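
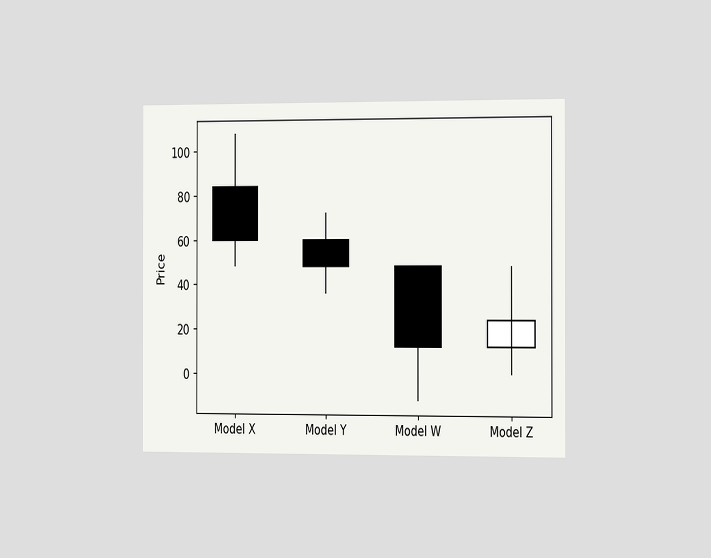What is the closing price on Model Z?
The chart is viewed slightly from the right. The Model Z candle closes at 24.

24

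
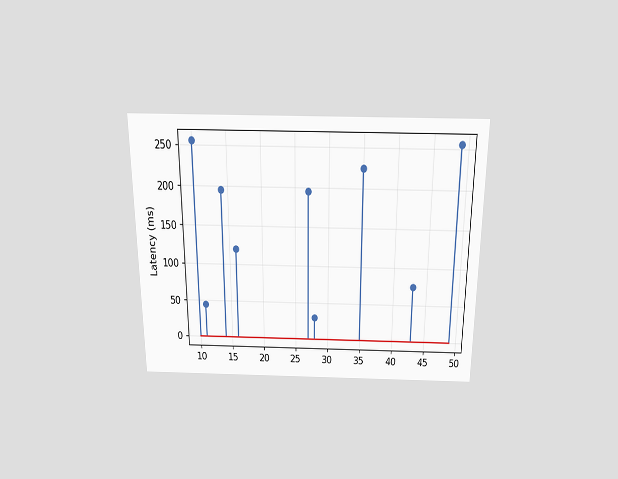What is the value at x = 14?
195ms

The chart is viewed slightly from above. The stem at x=14 reaches 195ms.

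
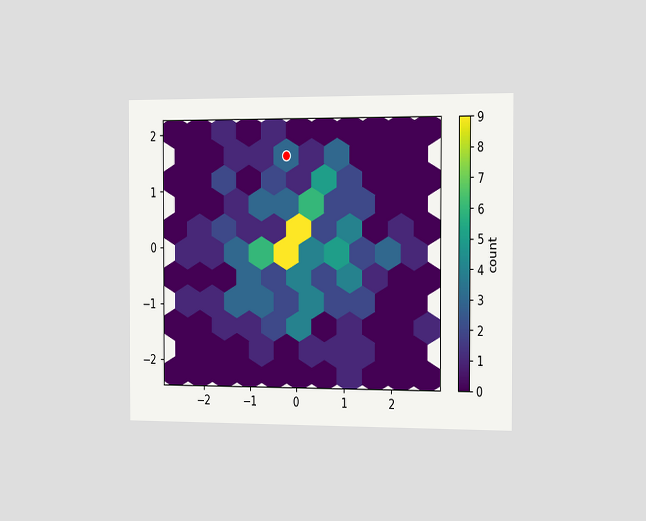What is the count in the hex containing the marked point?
3

The chart is viewed slightly from the right. The marked hex reads 3 on the colorbar.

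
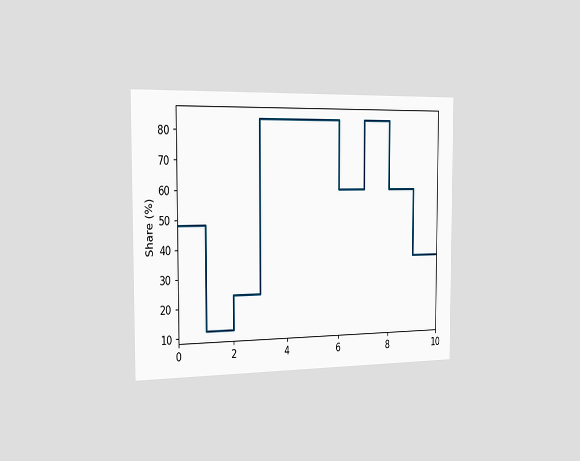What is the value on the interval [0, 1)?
The chart is viewed slightly from the left. On [0, 1) the step sits at 48%.

48%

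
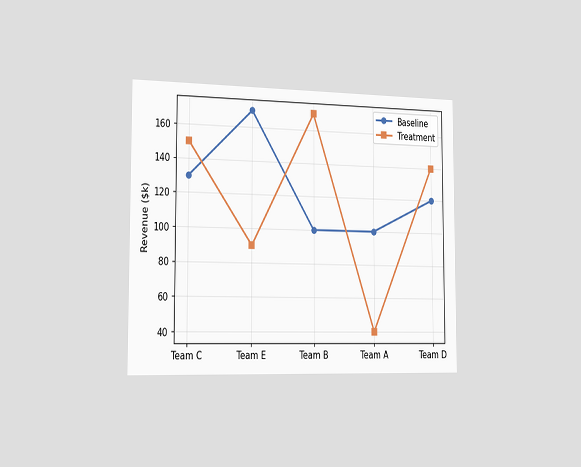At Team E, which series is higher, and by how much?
The chart is viewed slightly from the left. At Team E, Baseline sits above the other line by $80k.

Baseline, by $80k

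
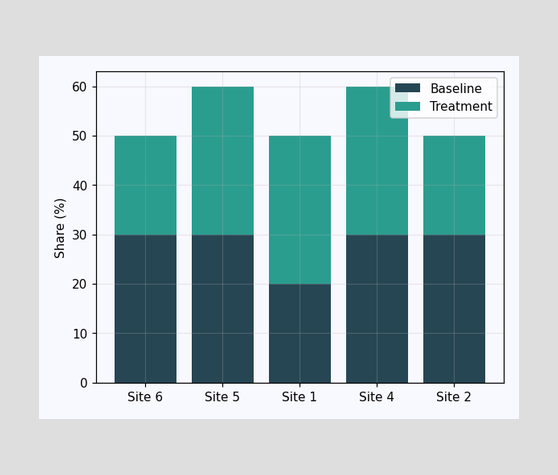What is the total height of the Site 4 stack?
60%

The Site 4 stack's top reaches 60% on the y-axis.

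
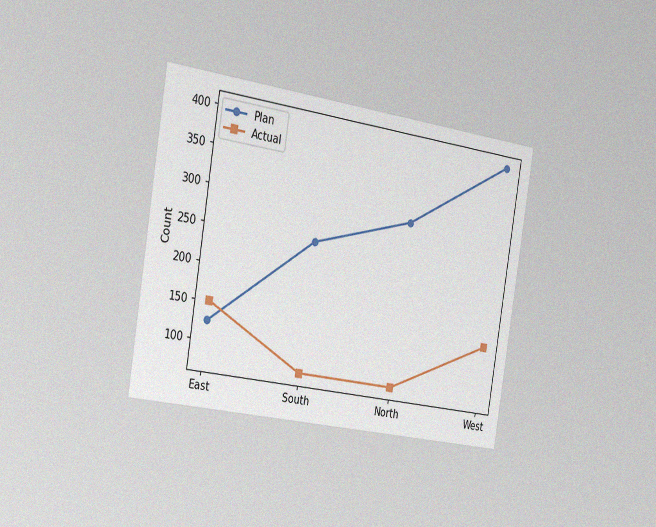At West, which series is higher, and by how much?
Plan, by 250

The chart is tilted about 9° clockwise and viewed slightly from the left, with some photo noise. At West, Plan sits above the other line by 250.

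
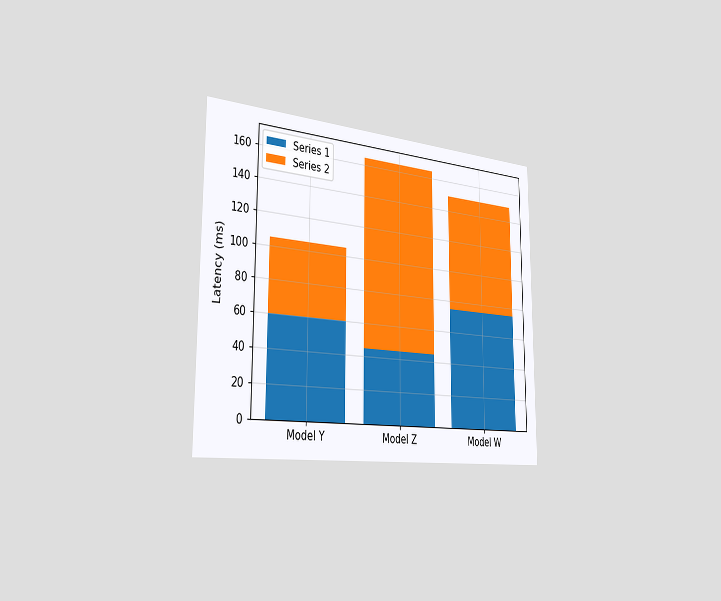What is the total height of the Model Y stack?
The chart is viewed slightly from the left. The Model Y stack's top reaches 105ms on the y-axis.

105ms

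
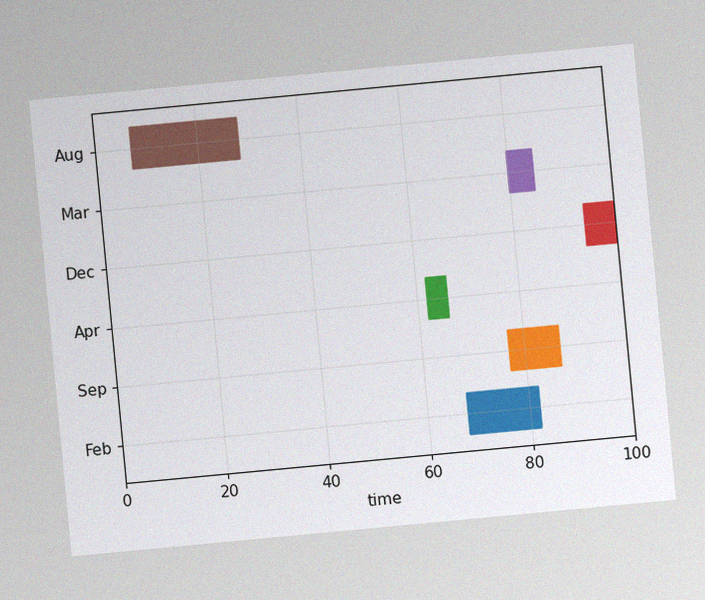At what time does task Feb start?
The chart is tilted about 5° counter-clockwise, with some photo noise. The Feb bar begins at t=68.

68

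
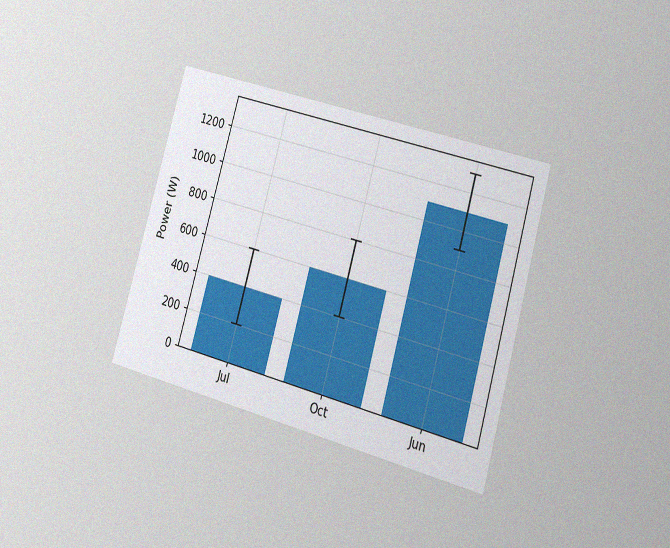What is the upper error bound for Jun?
1300W

The chart is tilted about 16° clockwise and viewed slightly from the right, with some photo noise. The Jun bar's upper whisker reaches 1300W.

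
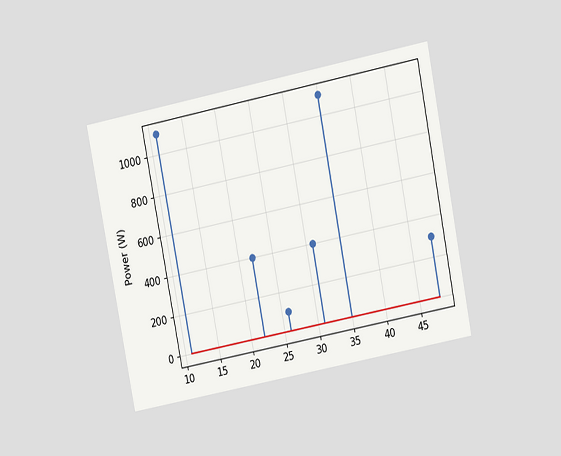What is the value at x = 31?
The chart is tilted about 11° counter-clockwise and viewed at a slight angle. The stem at x=31 reaches 400W.

400W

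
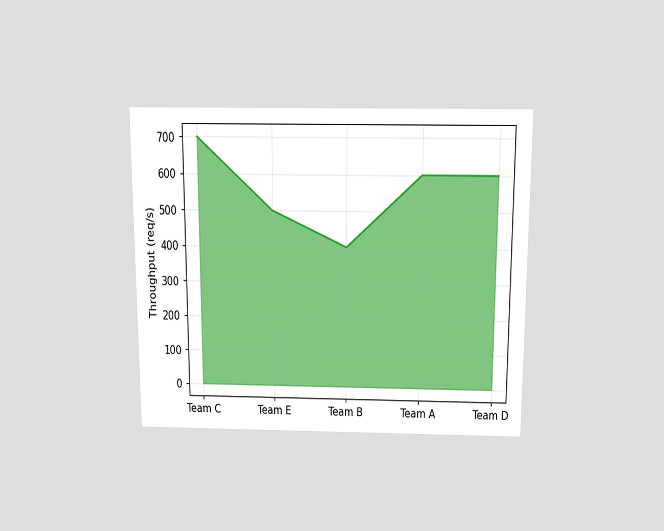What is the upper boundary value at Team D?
600req/s

The chart is viewed slightly from above. At Team D the upper boundary is at 600req/s.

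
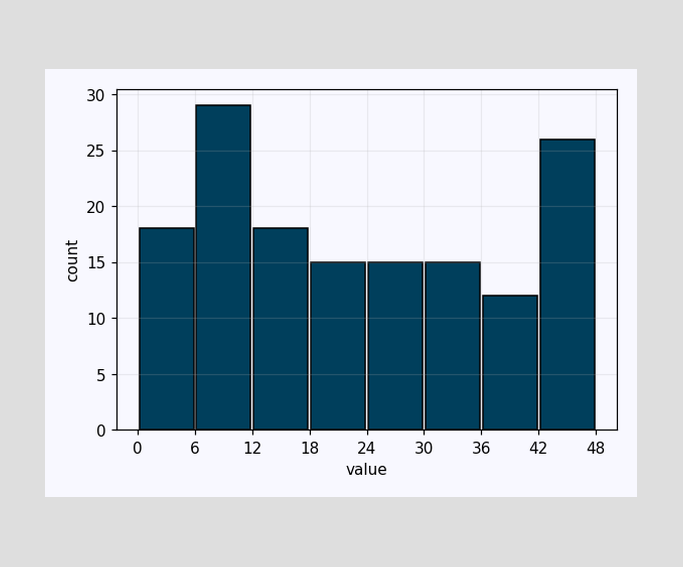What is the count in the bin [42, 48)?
The [42, 48) bin has height 26.

26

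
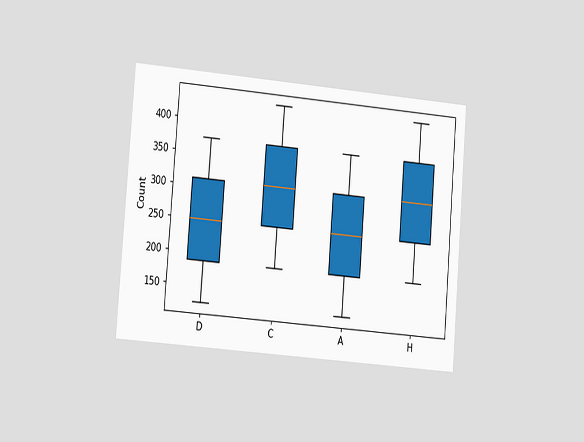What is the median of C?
The chart is tilted about 5° clockwise and viewed slightly from the left. The median line in the C box sits at 310.

310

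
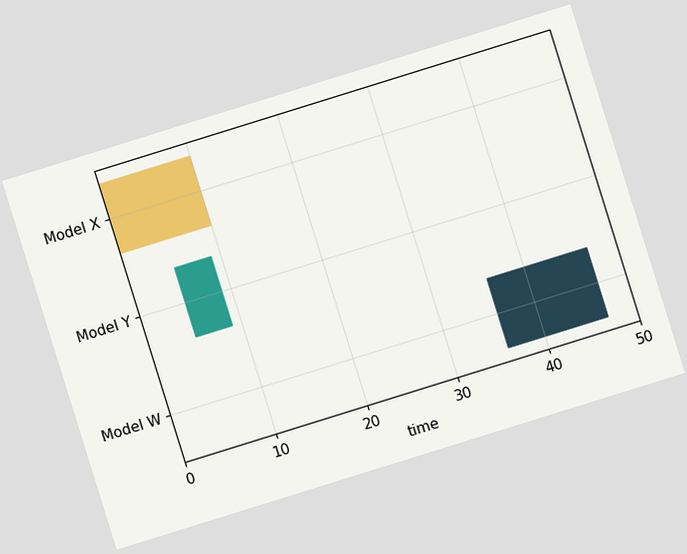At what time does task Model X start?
The chart is tilted about 17° counter-clockwise. The Model X bar begins at t=0.

0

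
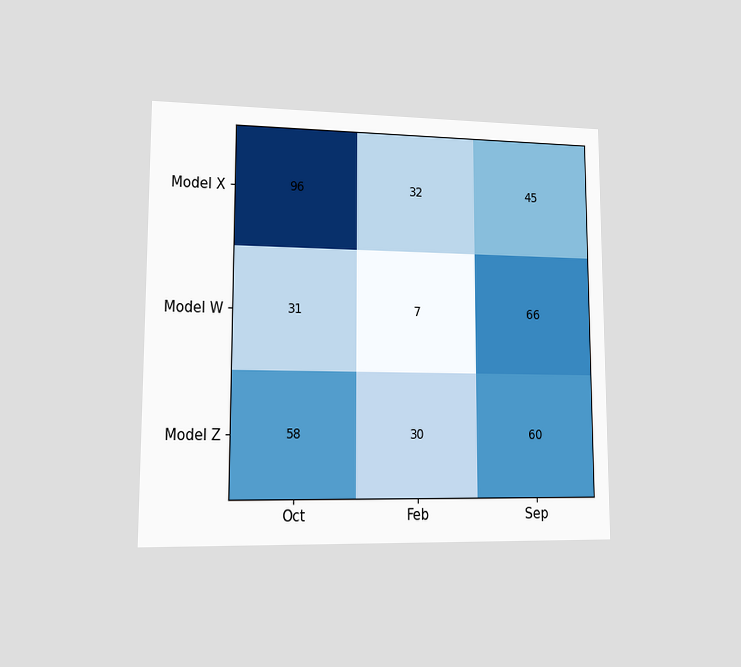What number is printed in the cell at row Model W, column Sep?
The chart is viewed at a slight angle. The (Model W, Sep) cell reads 66.

66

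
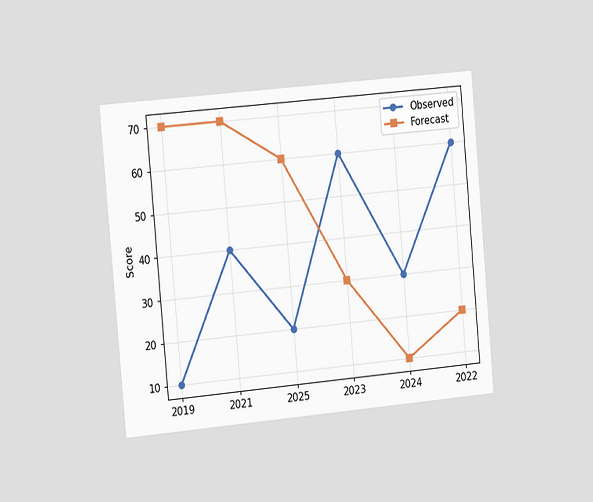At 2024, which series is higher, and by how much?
Observed, by 20

The chart is tilted about 5° counter-clockwise and viewed slightly from the left. At 2024, Observed sits above the other line by 20.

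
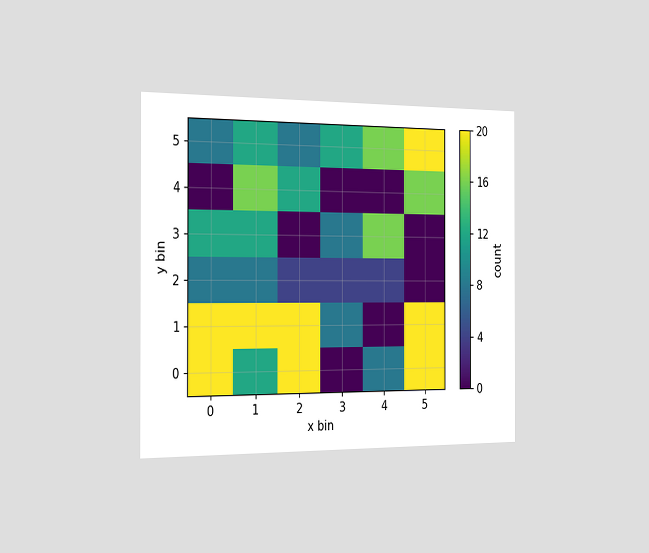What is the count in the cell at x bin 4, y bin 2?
The chart is viewed slightly from the left. Matching the cell (4, 2) against the colorbar gives 4.

4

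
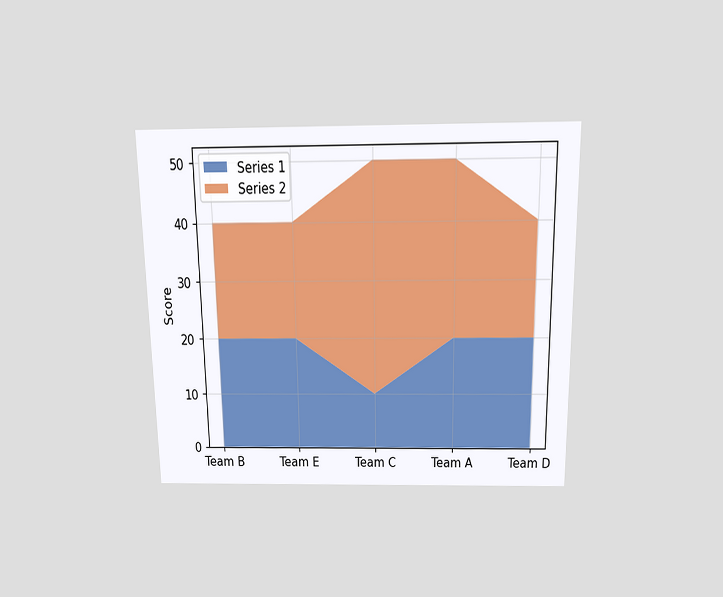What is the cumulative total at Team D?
40

The chart is viewed slightly from above. The stacked total at Team D reaches 40.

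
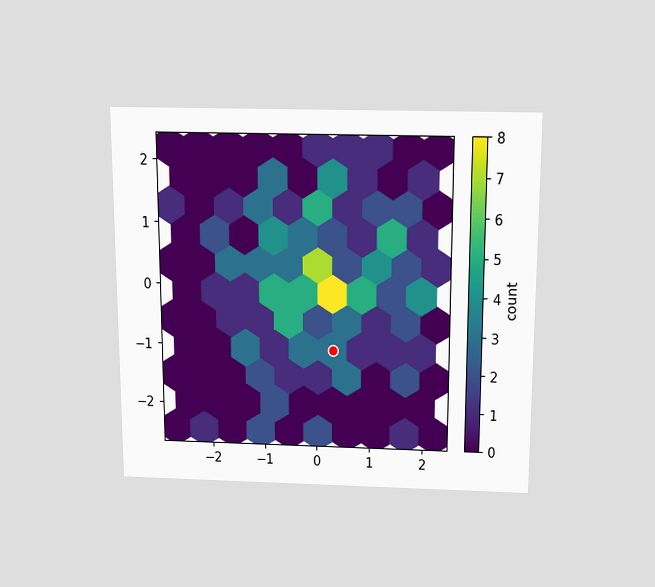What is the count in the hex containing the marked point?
The chart is viewed slightly from above. The marked hex reads 3 on the colorbar.

3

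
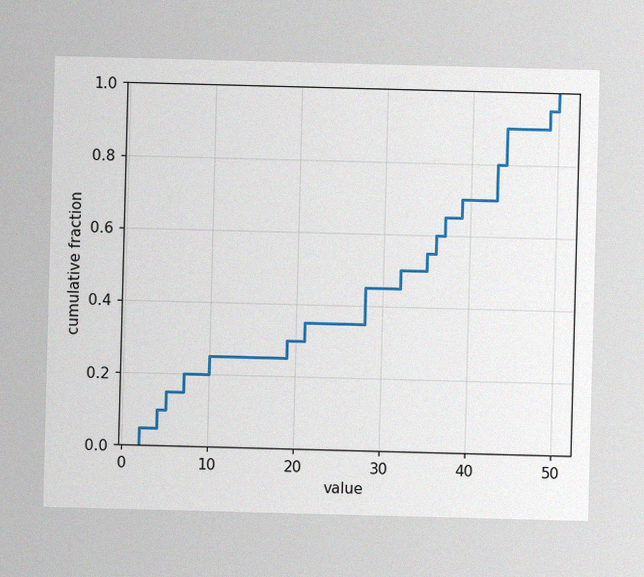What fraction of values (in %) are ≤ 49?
The image has some photo noise and uneven lighting. At x=49 the ECDF step is at 95%.

95%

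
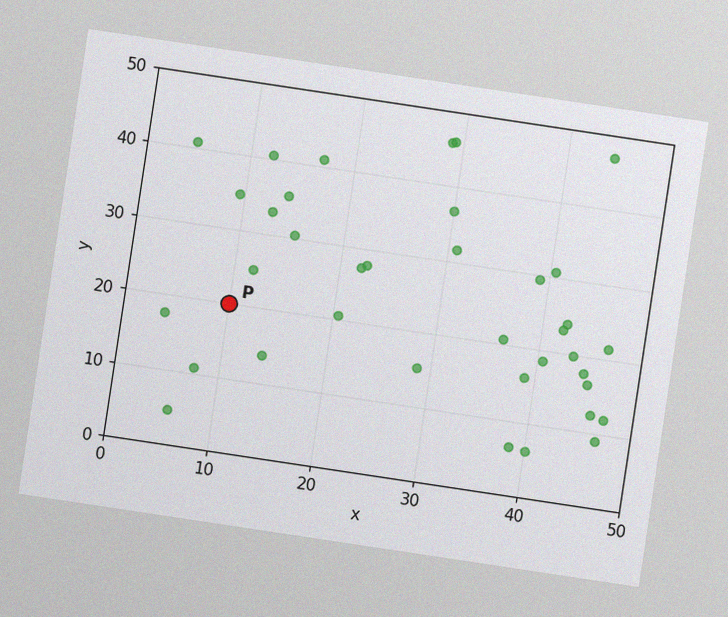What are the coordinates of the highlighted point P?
(10, 20)

The chart is tilted about 9° clockwise, with some photo noise. Following the gridlines from P to each axis, P sits at (10, 20).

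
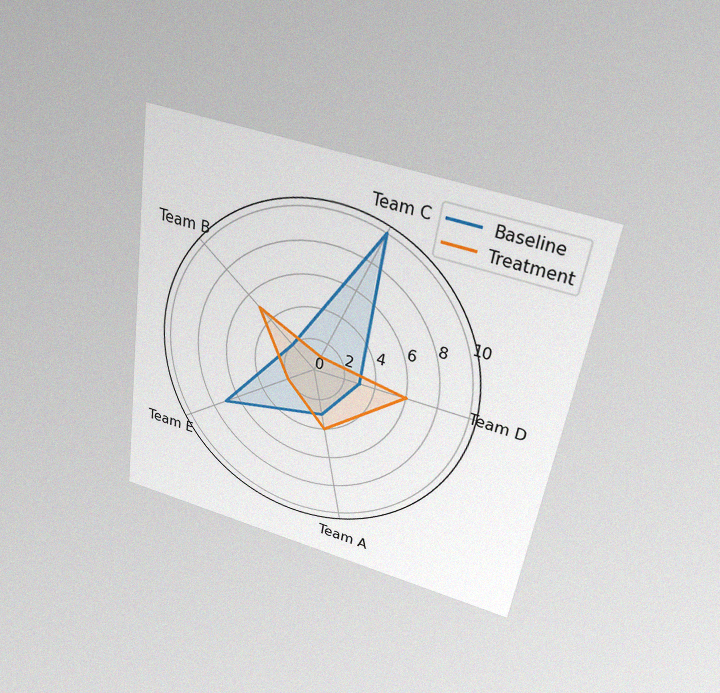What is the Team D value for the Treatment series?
6

The chart is tilted about 9° clockwise and viewed slightly from above, with some photo noise. On the Team D axis, Treatment reaches 6.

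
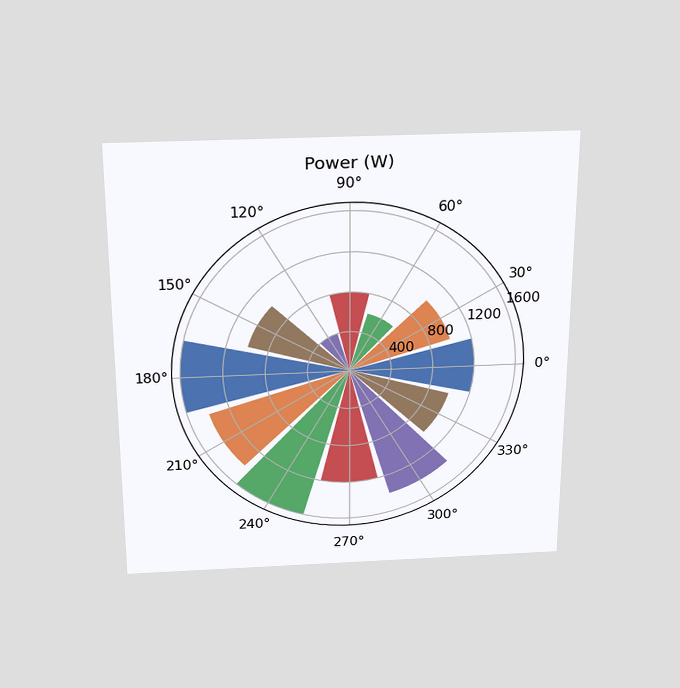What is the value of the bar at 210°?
1400W

The chart is viewed slightly from above. The bar at 210° reaches 1400W on the radial axis.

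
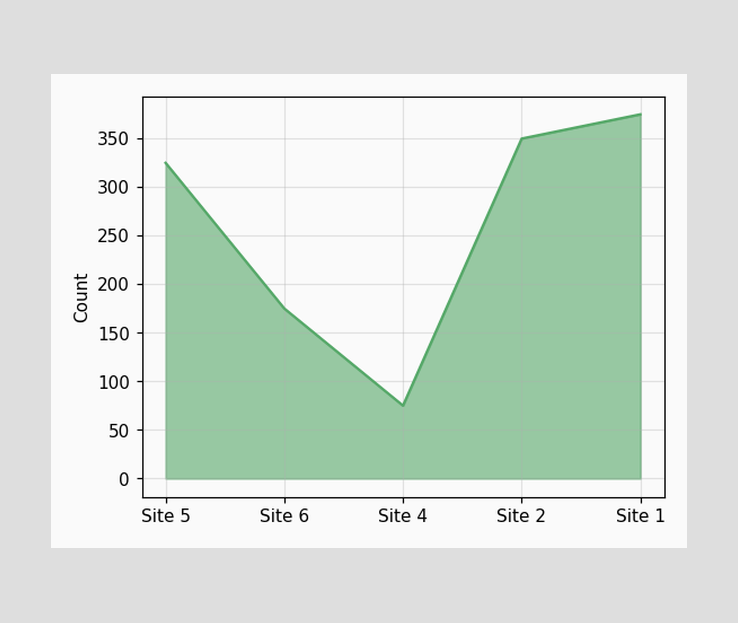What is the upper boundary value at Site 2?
350

At Site 2 the upper boundary is at 350.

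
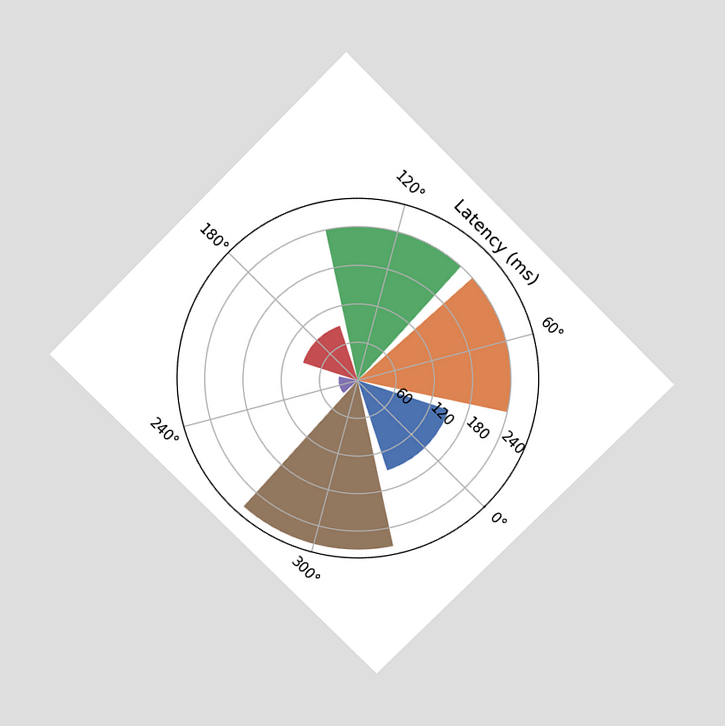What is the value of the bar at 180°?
The chart is tilted about 45° clockwise and viewed slightly from above. The bar at 180° reaches 90ms on the radial axis.

90ms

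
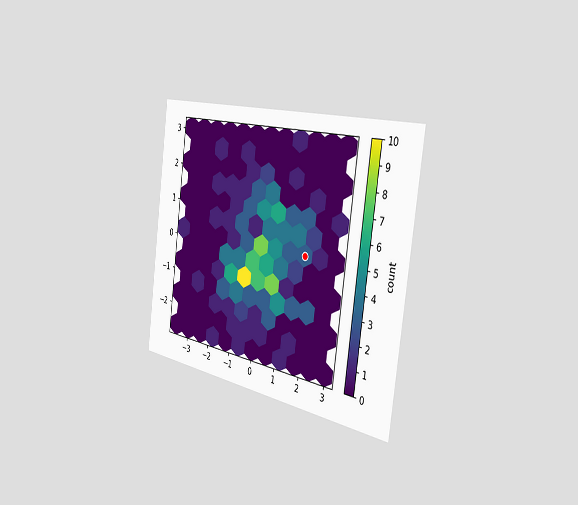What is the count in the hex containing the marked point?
3

The chart is tilted about 8° clockwise and viewed slightly from the right. The marked hex reads 3 on the colorbar.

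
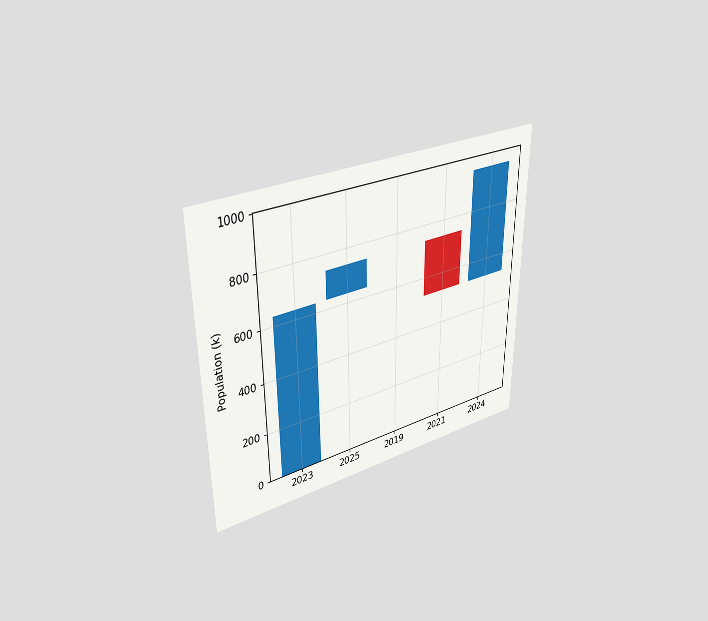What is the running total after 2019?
The chart is viewed at a slight angle. After 2019 the running total reaches 742k.

742k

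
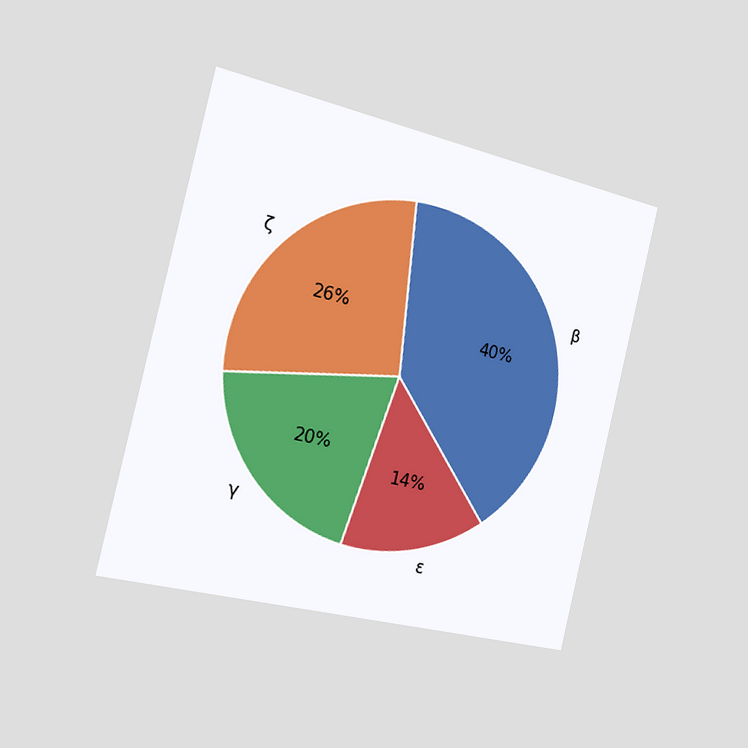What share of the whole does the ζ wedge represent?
26%

The chart is tilted about 13° clockwise and viewed slightly from the left. The ζ slice takes up 26% of the pie.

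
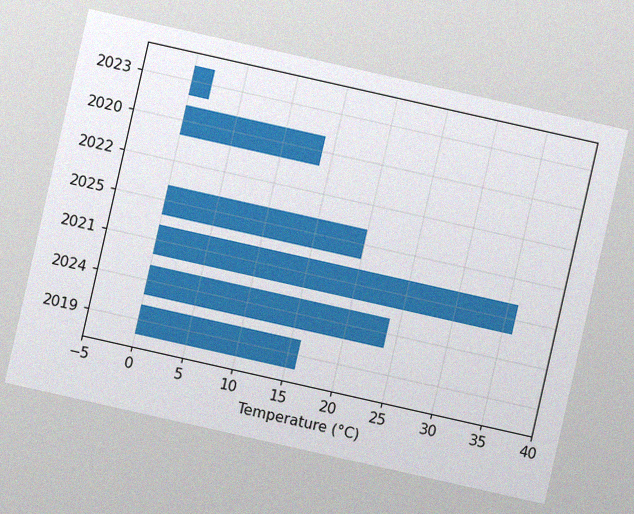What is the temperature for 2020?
14°C

The chart is tilted about 13° clockwise, with some photo noise. Reading along the chart's x-axis, the 2020 bar reaches 14°C.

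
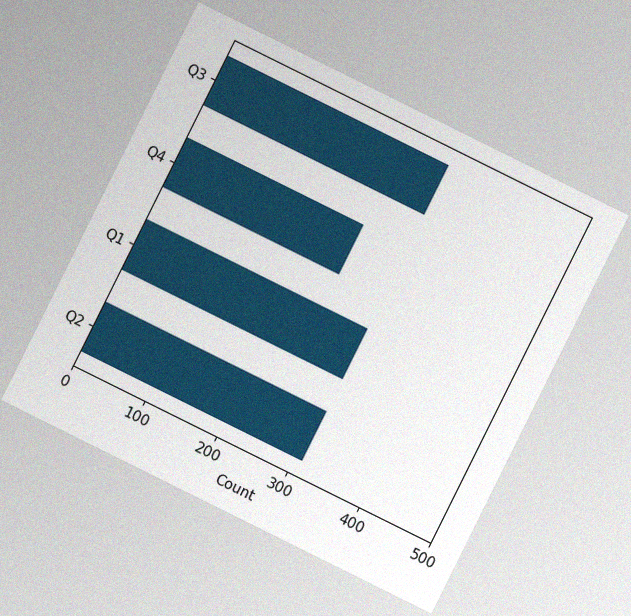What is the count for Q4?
The chart is tilted about 26° clockwise, with some photo noise. Reading along the chart's x-axis, the Q4 bar reaches 248.

248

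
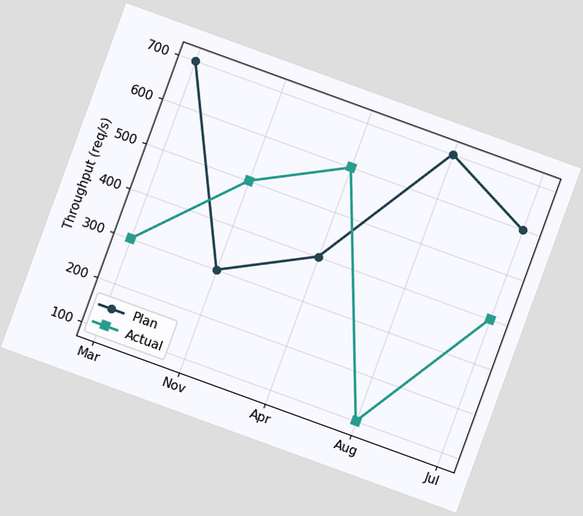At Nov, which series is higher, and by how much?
The chart is tilted about 20° clockwise. At Nov, Actual sits above the other line by 200req/s.

Actual, by 200req/s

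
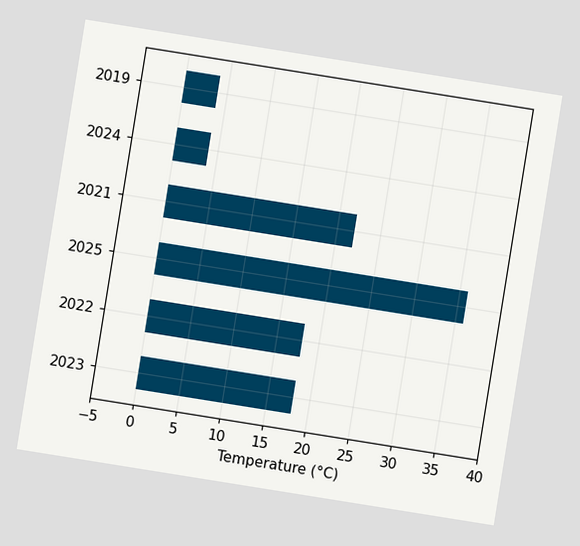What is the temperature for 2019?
4°C

The chart is tilted about 9° clockwise. Reading along the chart's x-axis, the 2019 bar reaches 4°C.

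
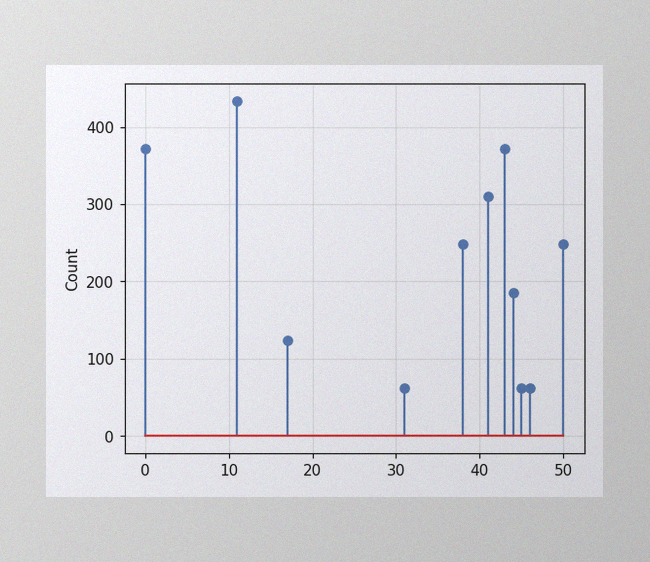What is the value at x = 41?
The image has some photo noise and uneven lighting. The stem at x=41 reaches 310.

310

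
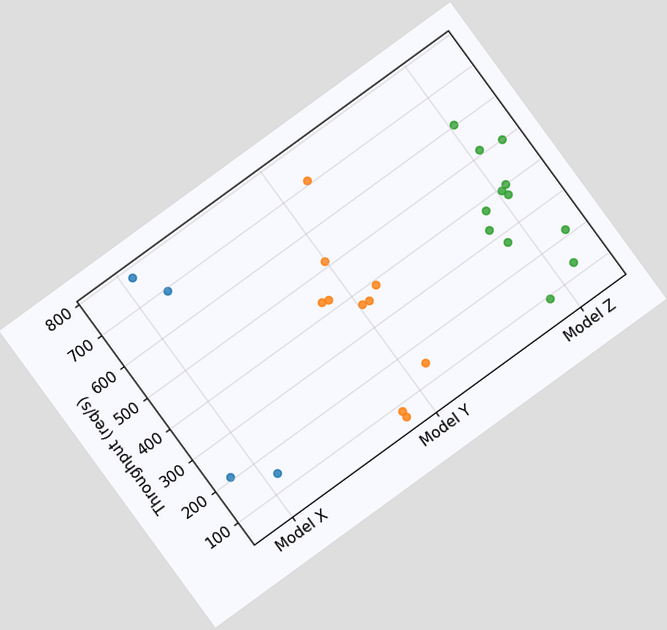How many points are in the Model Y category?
10

The chart is tilted about 36° counter-clockwise. Counting the markers in the Model Y column gives 10.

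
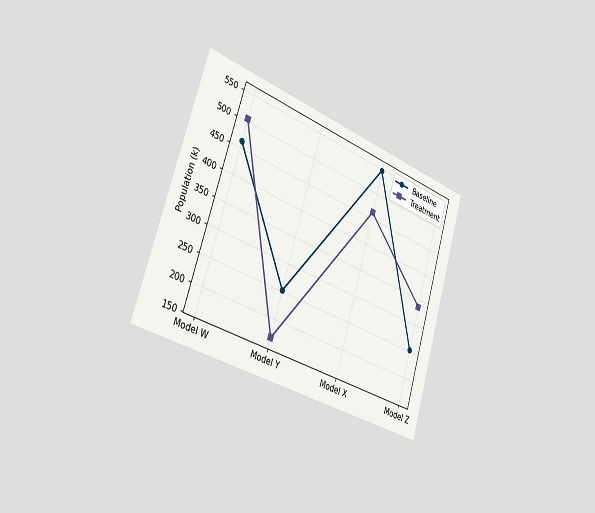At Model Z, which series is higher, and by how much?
Treatment, by 84k

The chart is tilted about 17° clockwise and viewed slightly from the left. At Model Z, Treatment sits above the other line by 84k.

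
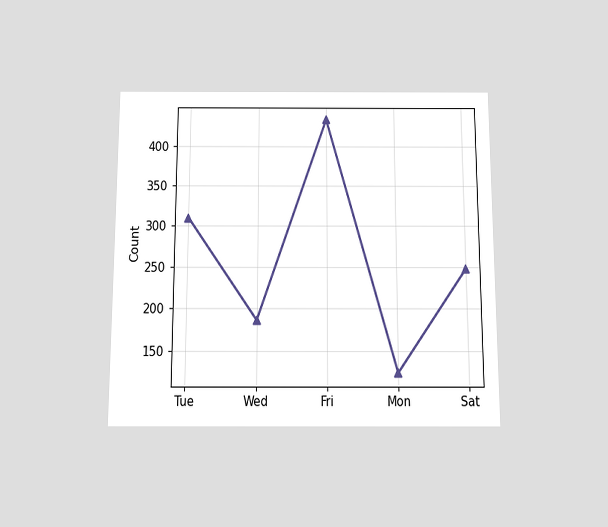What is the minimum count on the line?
The chart is viewed slightly from below. The lowest point is at Mon, and reading across to the y-axis gives 124.

124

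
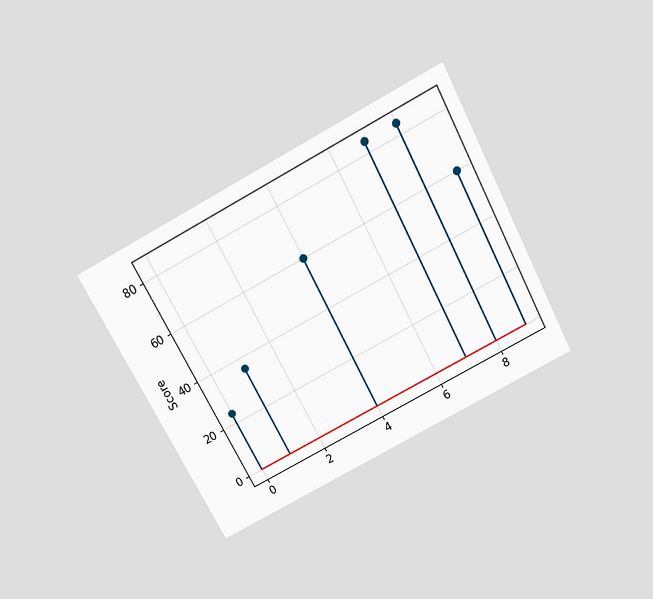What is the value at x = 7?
The chart is tilted about 28° counter-clockwise and viewed slightly from above. The stem at x=7 reaches 84.

84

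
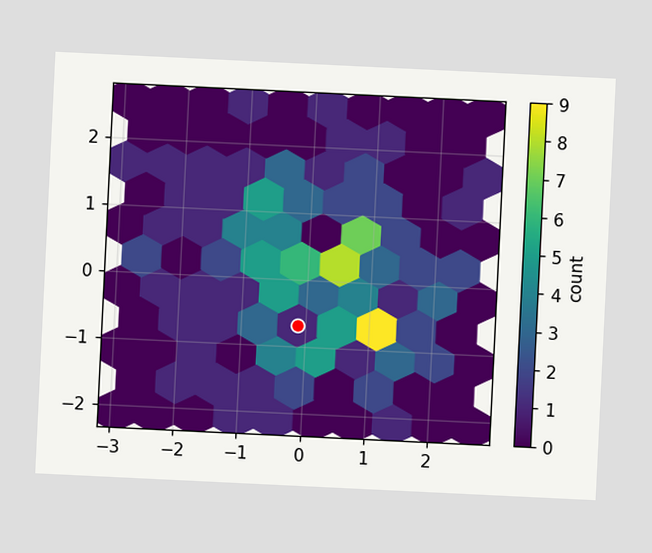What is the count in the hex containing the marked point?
1

The chart is tilted about 3° clockwise. The marked hex reads 1 on the colorbar.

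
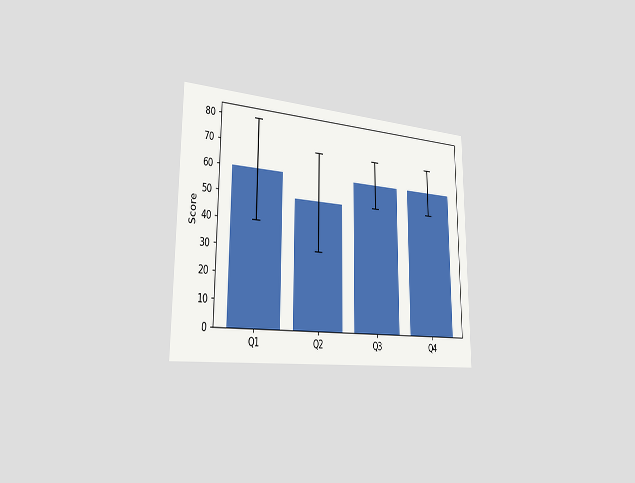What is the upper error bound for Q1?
80

The chart is viewed slightly from the left. The Q1 bar's upper whisker reaches 80.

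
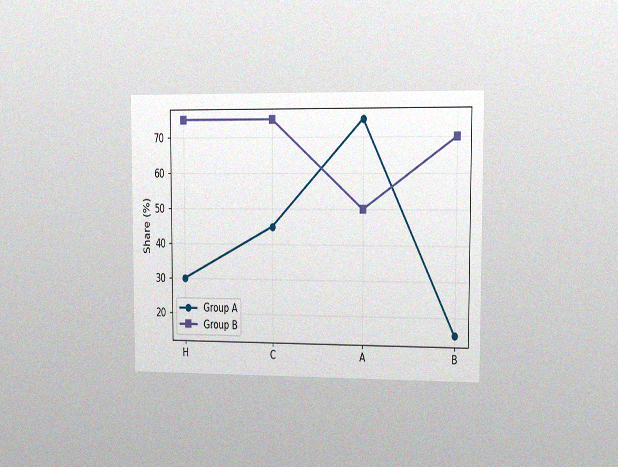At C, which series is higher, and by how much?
The chart is viewed slightly from the right, with some photo noise. At C, Group B sits above the other line by 30%.

Group B, by 30%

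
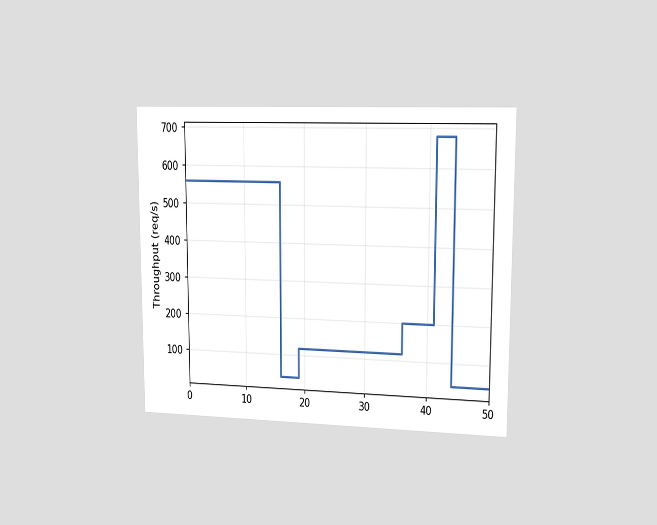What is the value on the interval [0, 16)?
The chart is viewed slightly from the right. On [0, 16) the step sits at 560req/s.

560req/s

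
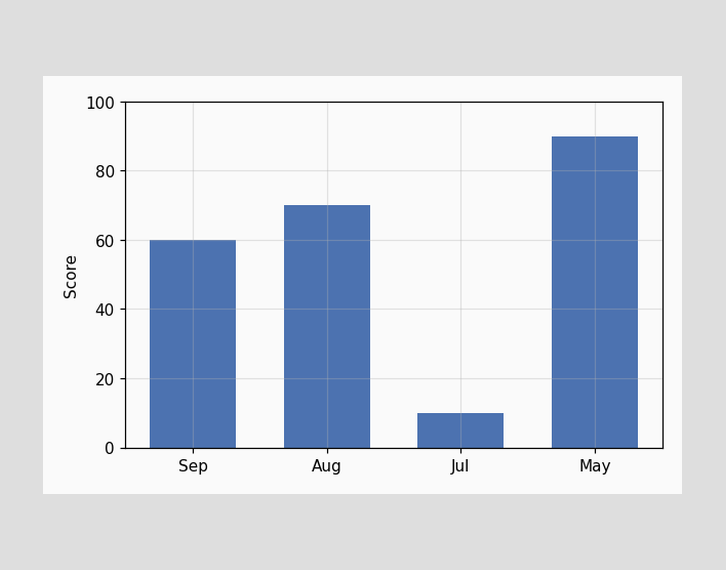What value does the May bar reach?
Reading along the chart's y-axis, the May bar reaches 90.

90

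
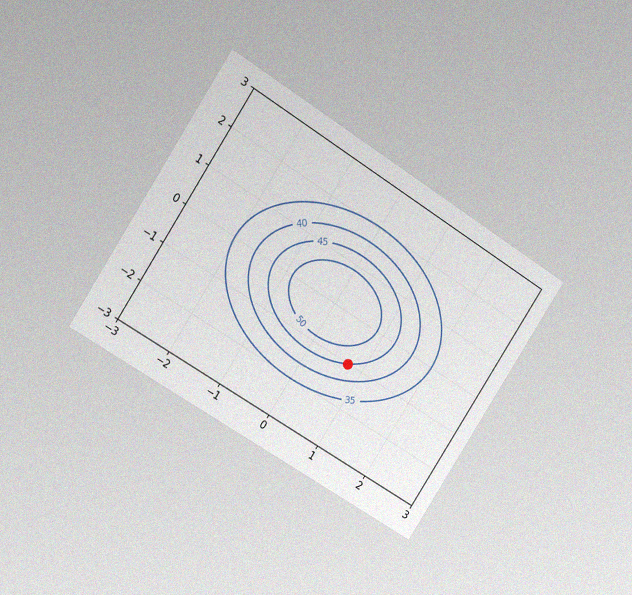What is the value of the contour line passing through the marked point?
The chart is tilted about 33° clockwise and viewed at a slight angle, with some photo noise. The marked point sits on the contour labelled 45.

45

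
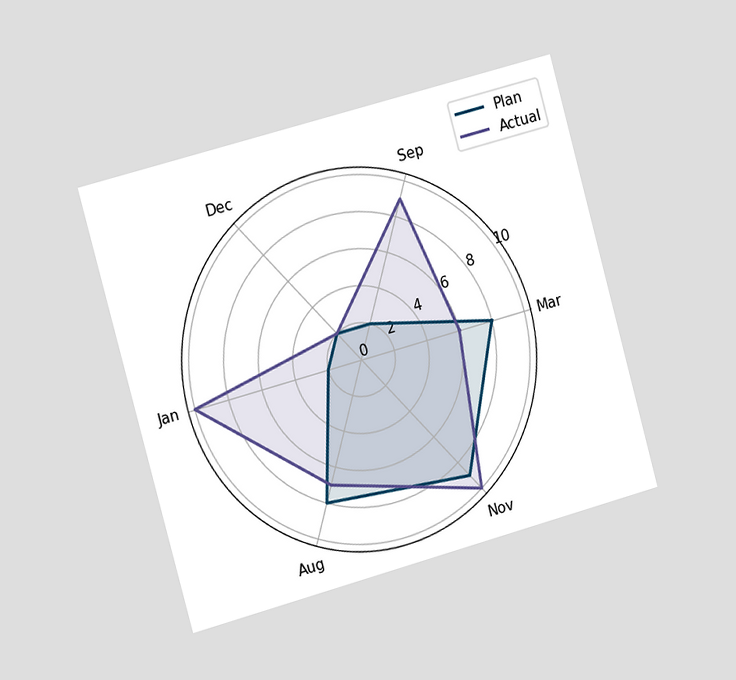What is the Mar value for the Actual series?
The chart is tilted about 15° counter-clockwise and viewed slightly from the left. On the Mar axis, Actual reaches 6.

6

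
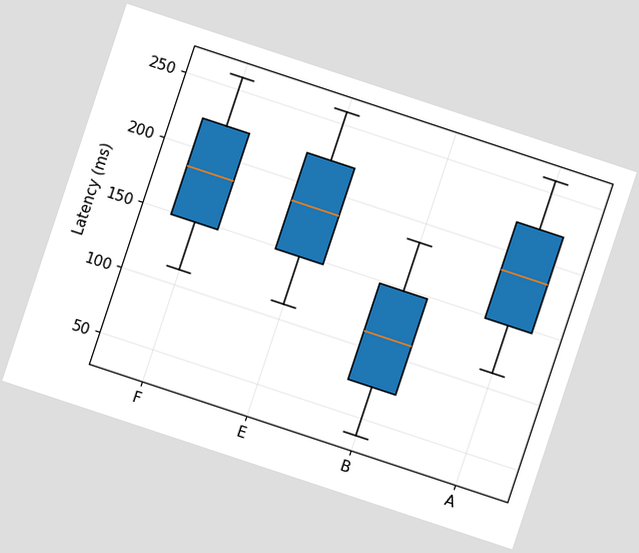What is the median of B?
111ms

The chart is tilted about 18° clockwise. The median line in the B box sits at 111ms.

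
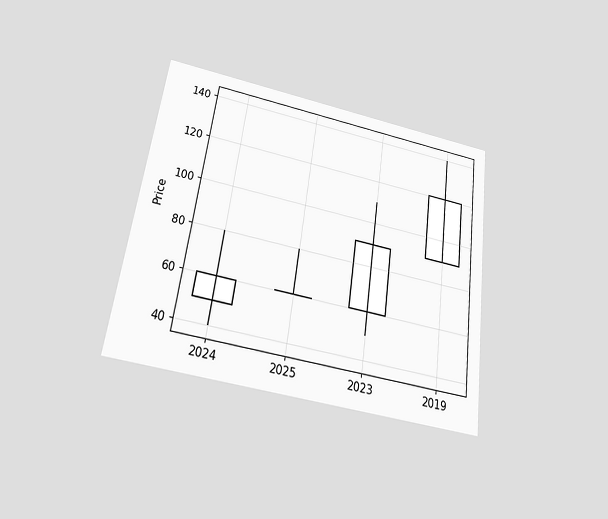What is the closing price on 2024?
The chart is tilted about 8° clockwise and viewed slightly from below. The 2024 candle closes at 60.

60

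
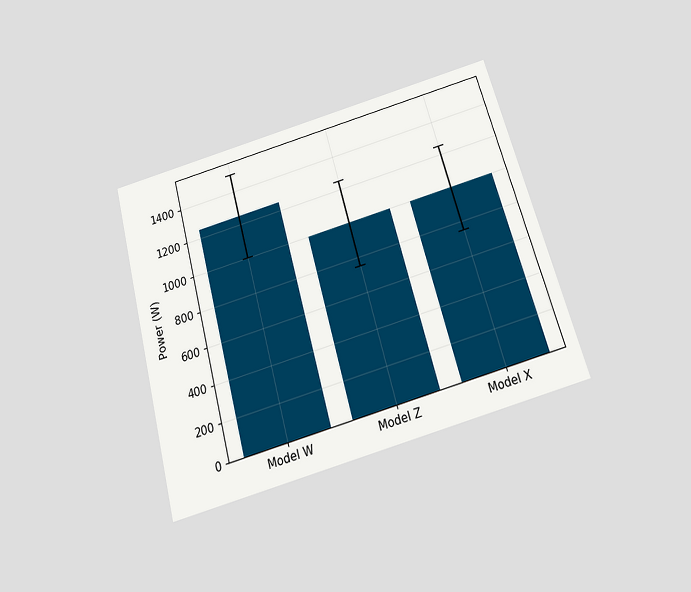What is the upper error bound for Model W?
1500W

The chart is tilted about 15° counter-clockwise and viewed slightly from below. The Model W bar's upper whisker reaches 1500W.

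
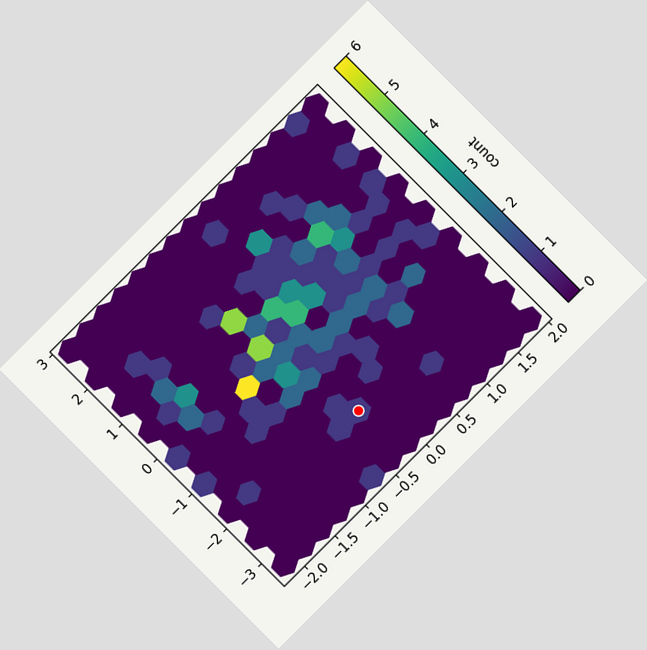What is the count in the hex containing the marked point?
1

The chart is tilted about 45° counter-clockwise. The marked hex reads 1 on the colorbar.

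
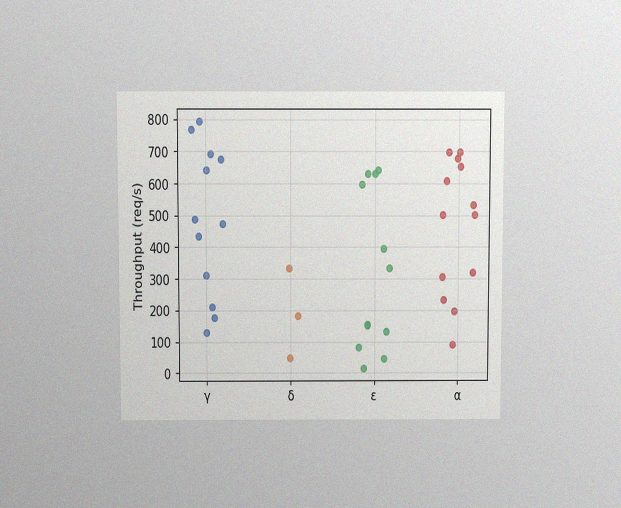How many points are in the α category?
13

The chart is viewed slightly from above, with some photo noise. Counting the markers in the α column gives 13.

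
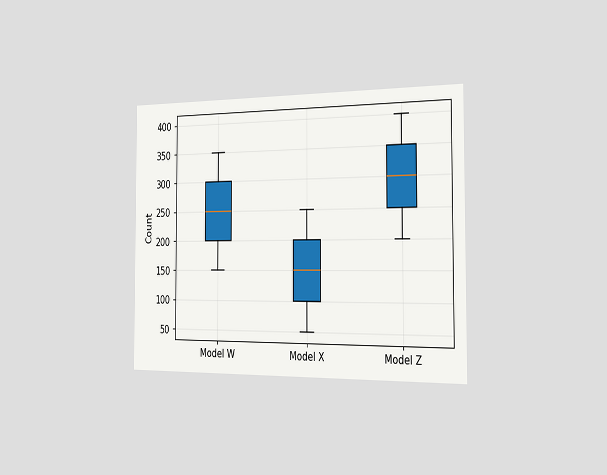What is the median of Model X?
The chart is viewed slightly from the right. The median line in the Model X box sits at 150.

150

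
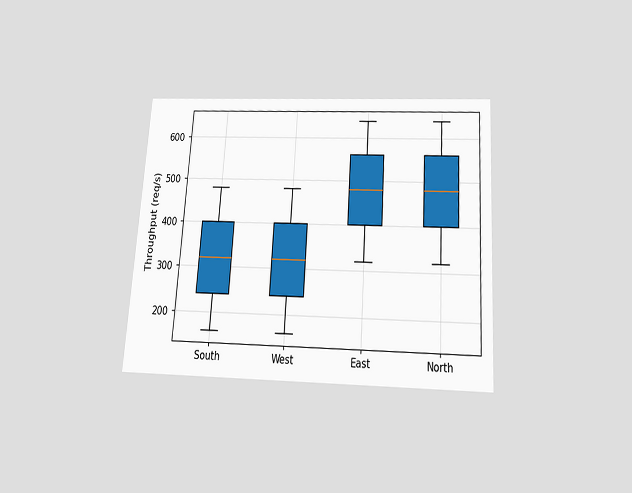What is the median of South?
The chart is tilted about 4° clockwise and viewed slightly from below. The median line in the South box sits at 320req/s.

320req/s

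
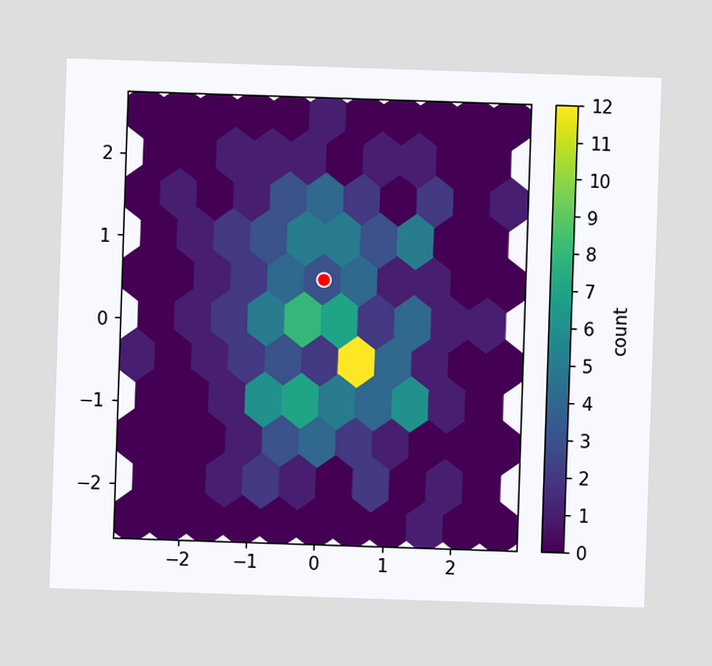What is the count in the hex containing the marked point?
The marked hex reads 3 on the colorbar.

3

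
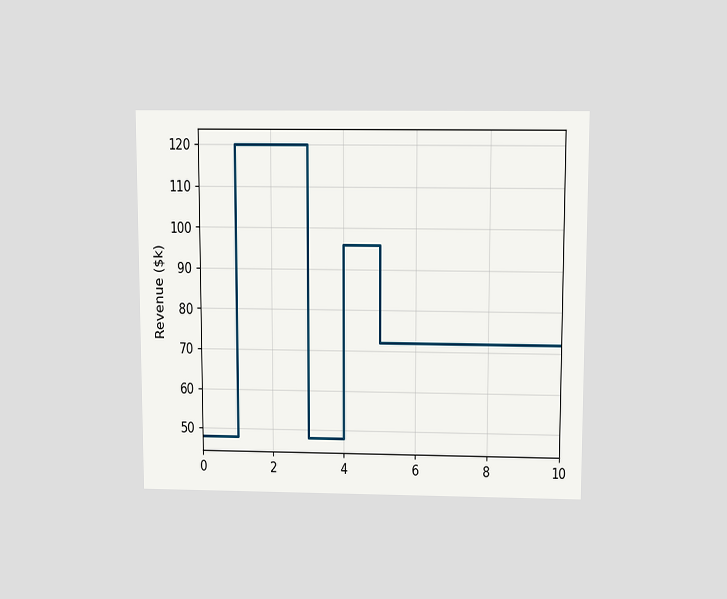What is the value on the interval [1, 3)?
$120k

The chart is viewed slightly from above. On [1, 3) the step sits at $120k.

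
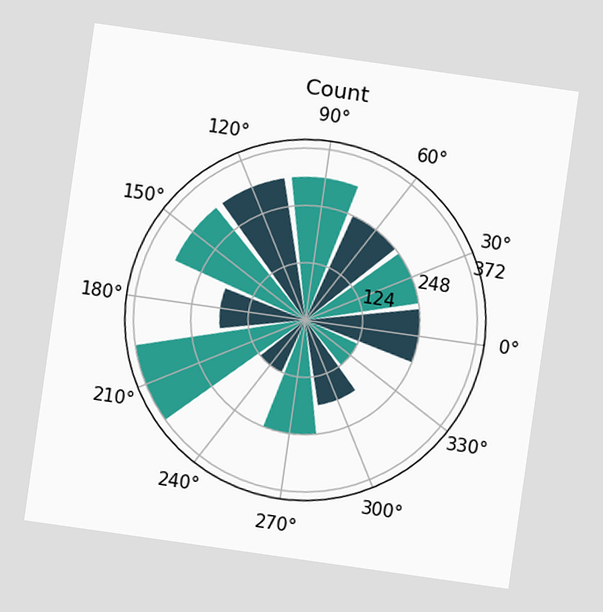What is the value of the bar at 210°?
The chart is tilted about 8° clockwise. The bar at 210° reaches 372 on the radial axis.

372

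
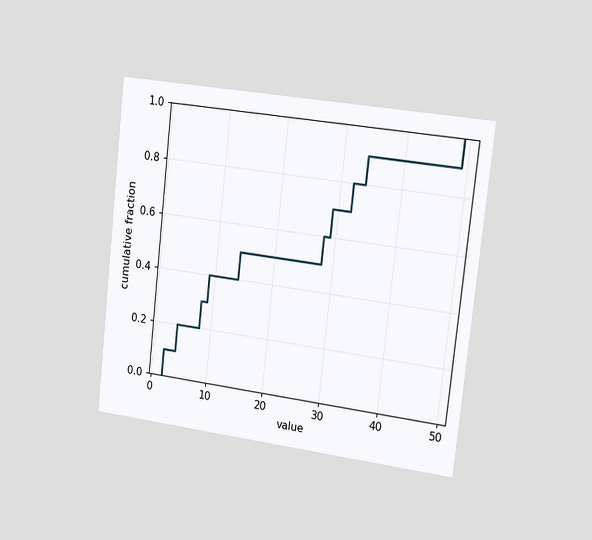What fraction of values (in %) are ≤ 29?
The chart is tilted about 6° clockwise and viewed slightly from the right. At x=29 the ECDF step is at 70%.

70%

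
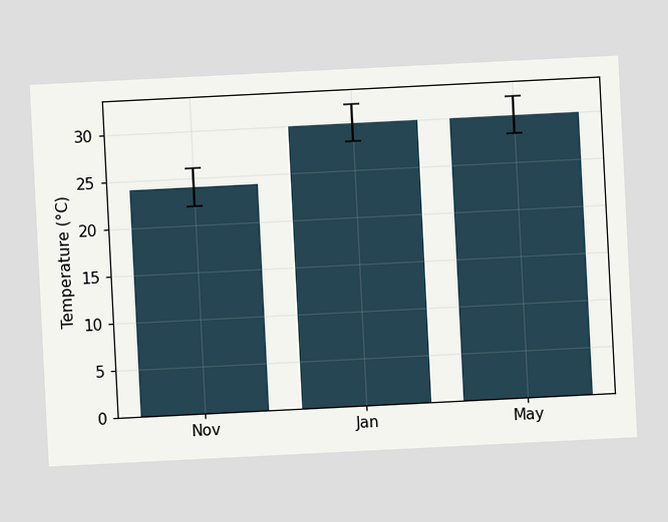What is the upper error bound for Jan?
The chart is tilted about 3° counter-clockwise. The Jan bar's upper whisker reaches 32°C.

32°C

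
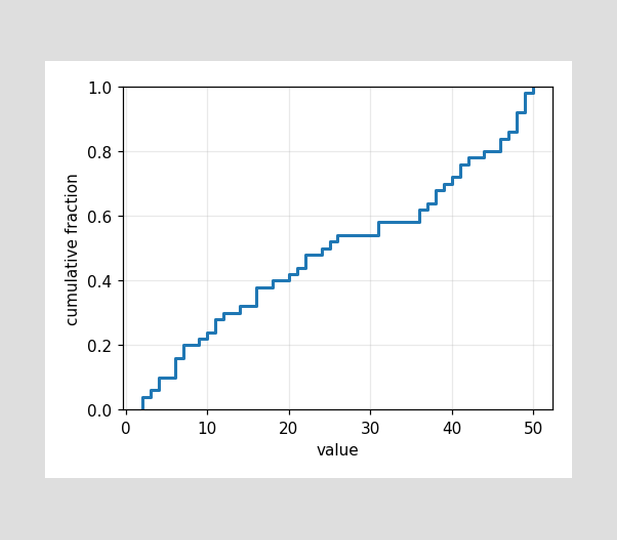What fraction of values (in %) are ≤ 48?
At x=48 the ECDF step is at 92%.

92%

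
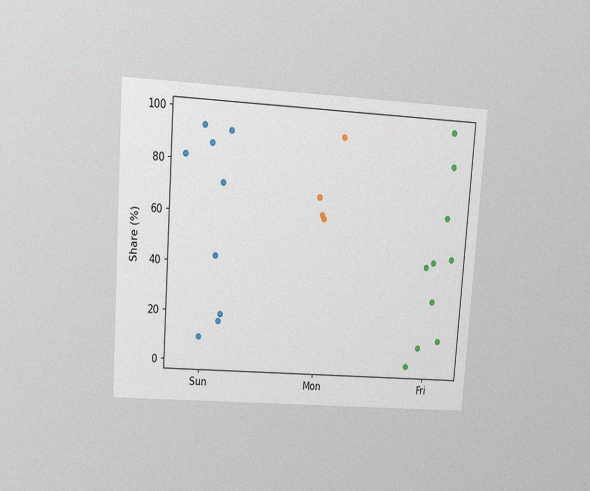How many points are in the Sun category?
9

The chart is tilted about 4° clockwise and viewed at a slight angle, with some photo noise. Counting the markers in the Sun column gives 9.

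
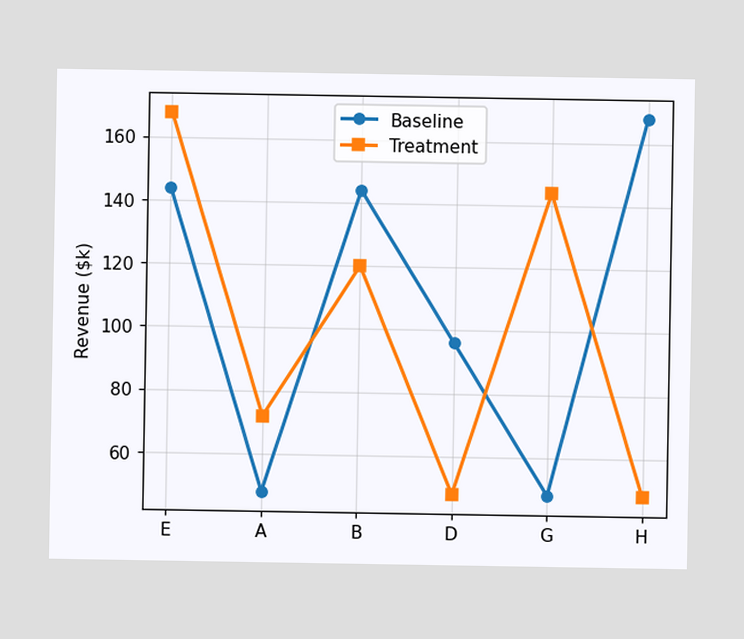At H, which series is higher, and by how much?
At H, Baseline sits above the other line by $120k.

Baseline, by $120k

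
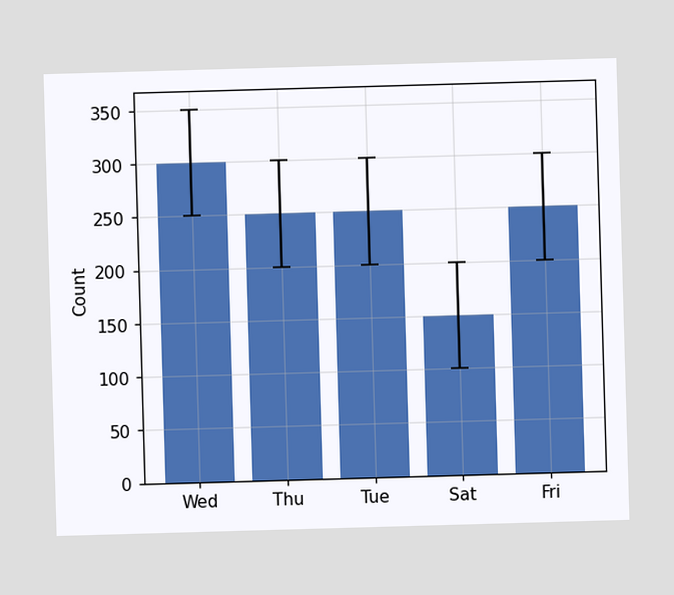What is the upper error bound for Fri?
The Fri bar's upper whisker reaches 300.

300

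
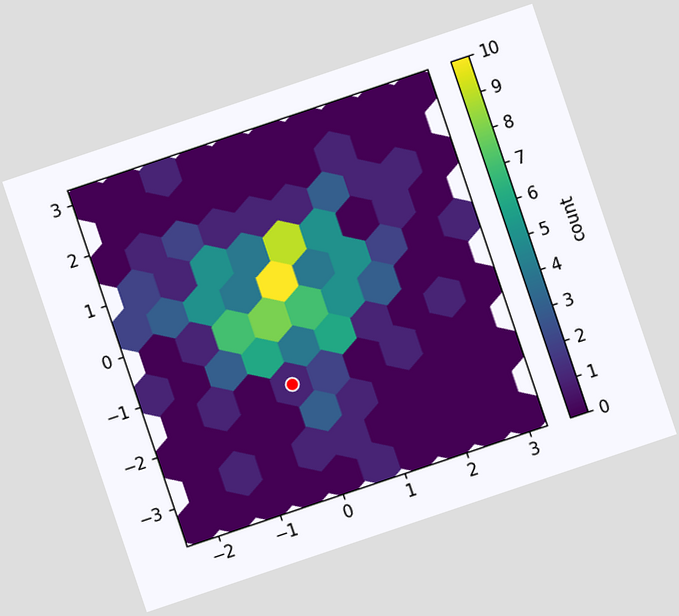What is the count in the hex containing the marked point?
The chart is tilted about 19° counter-clockwise. The marked hex reads 1 on the colorbar.

1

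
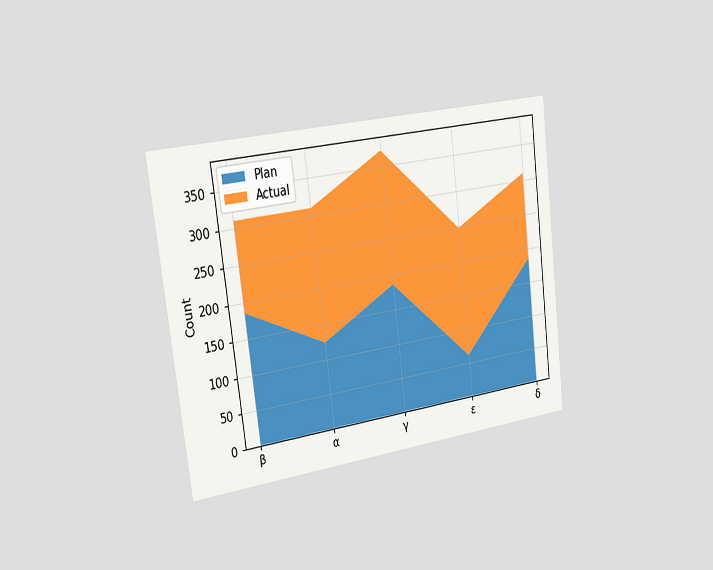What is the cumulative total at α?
The chart is tilted about 7° counter-clockwise and viewed slightly from the left. The stacked total at α reaches 310.

310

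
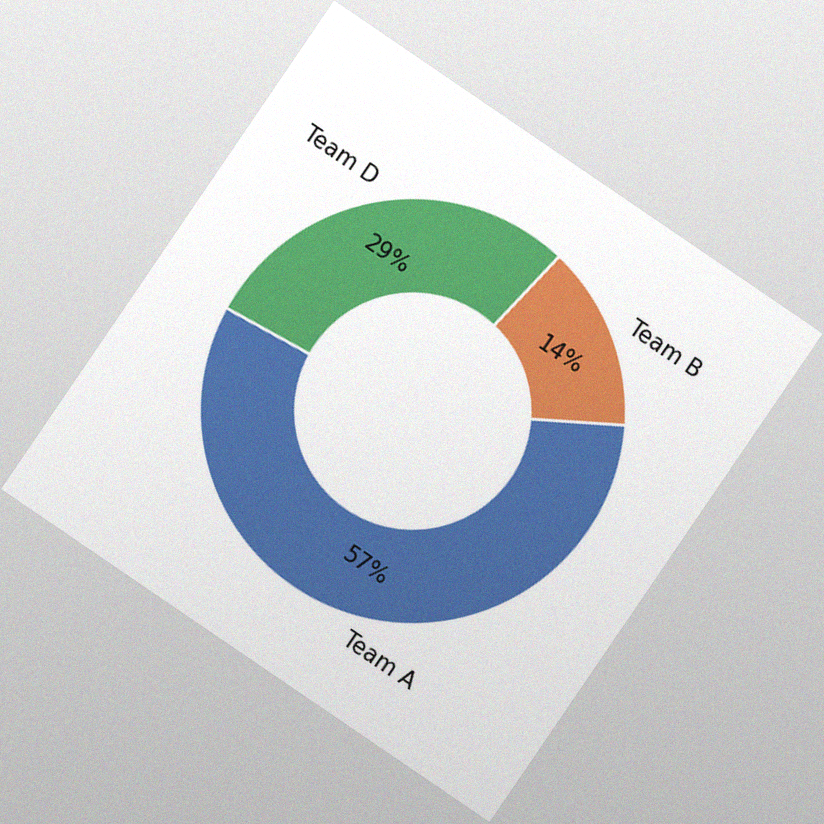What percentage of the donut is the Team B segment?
The chart is tilted about 34° clockwise, with some photo noise. The Team B segment takes up 14% of the ring.

14%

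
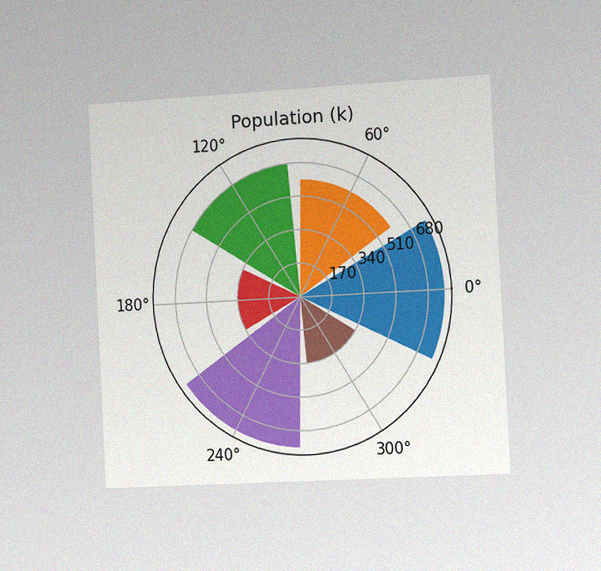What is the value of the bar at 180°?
The chart is tilted about 3° counter-clockwise and viewed slightly from the right, with some photo noise. The bar at 180° reaches 340k on the radial axis.

340k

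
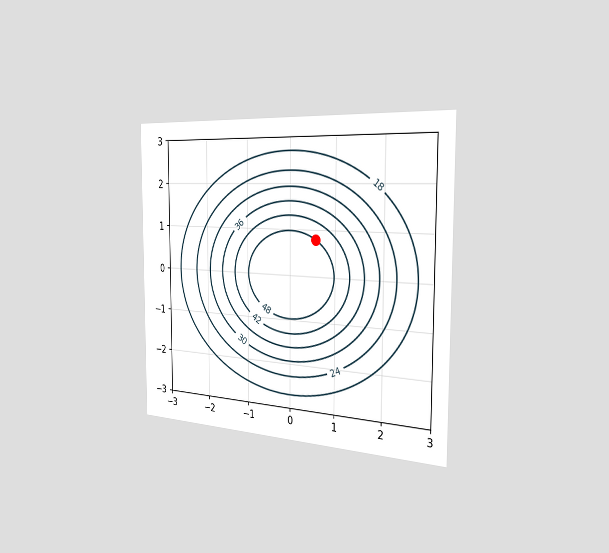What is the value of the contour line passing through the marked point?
The chart is viewed slightly from the right. The marked point sits on the contour labelled 48.

48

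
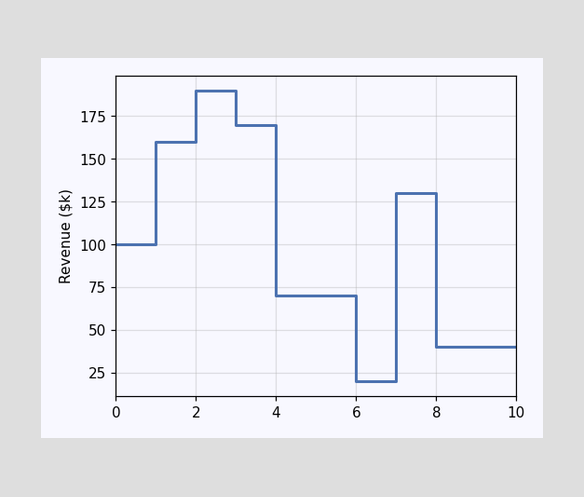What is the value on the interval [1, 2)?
$160k

On [1, 2) the step sits at $160k.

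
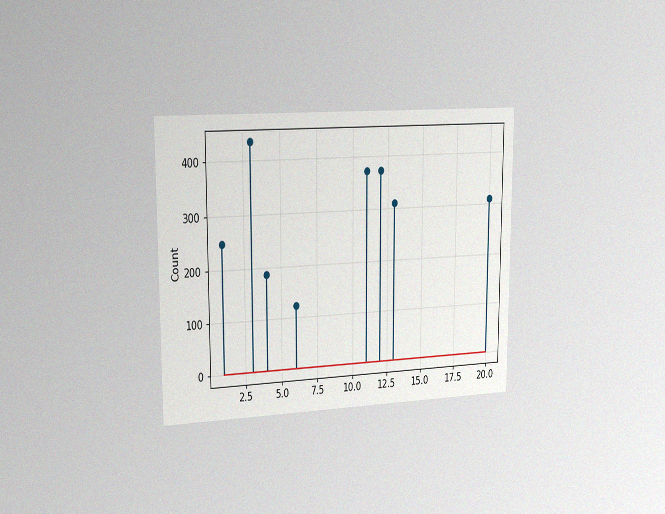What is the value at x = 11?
The chart is viewed slightly from the left, with some photo noise. The stem at x=11 reaches 372.

372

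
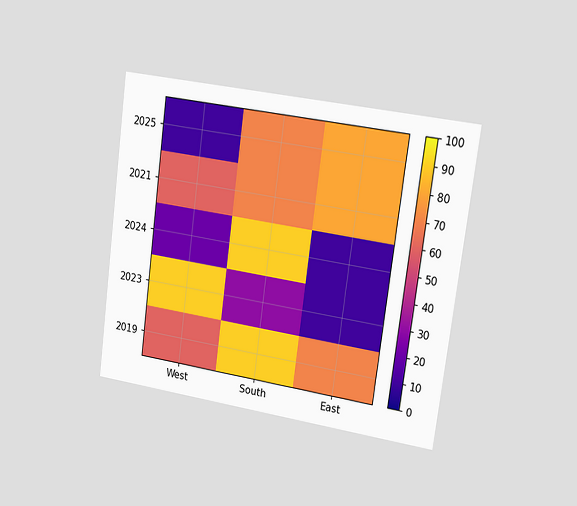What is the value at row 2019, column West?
60

The chart is tilted about 8° clockwise and viewed slightly from the right. Matching cell (2019, West) against the colorbar gives 60.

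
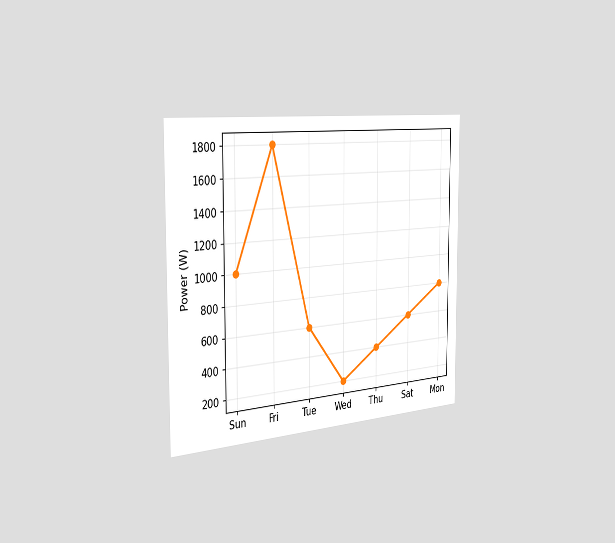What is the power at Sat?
600W

The chart is viewed slightly from the left. At Sat, the line is at 600W.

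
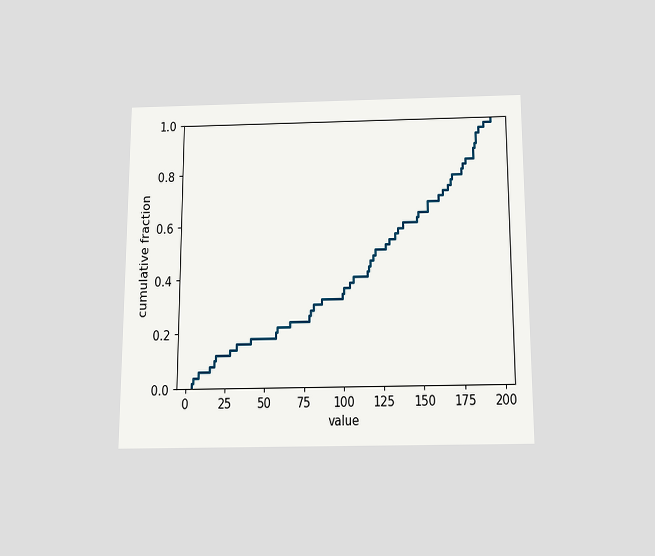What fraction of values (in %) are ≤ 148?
64%

The chart is viewed slightly from below. At x=148 the ECDF step is at 64%.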